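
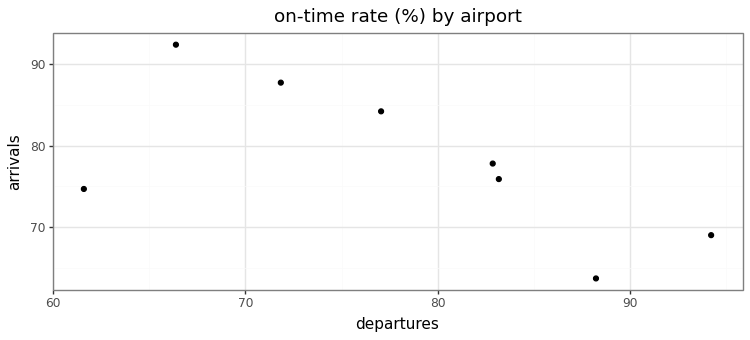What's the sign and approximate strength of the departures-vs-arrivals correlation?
Points are negatively correlated; moderate (|r| ≈ 0.6).

negative, moderate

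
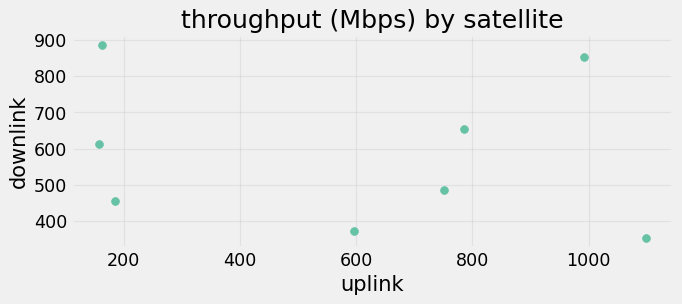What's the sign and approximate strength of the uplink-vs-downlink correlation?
Points are roughly uncorrelated; weak (|r| ≈ 0.2).

no clear correlation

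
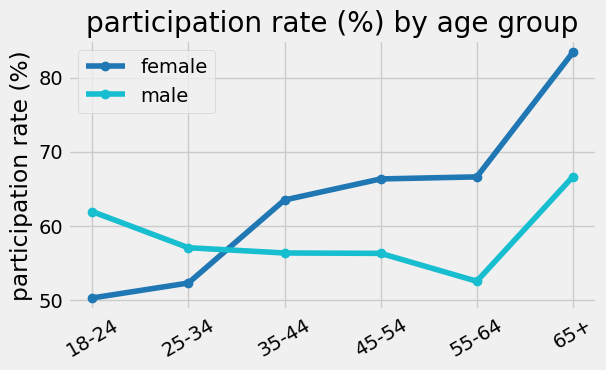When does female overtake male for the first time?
25-34: female ≈ 50 vs male ≈ 55 (not yet); 35-44: female ≈ 65 vs male ≈ 55 (first crossover).

35-44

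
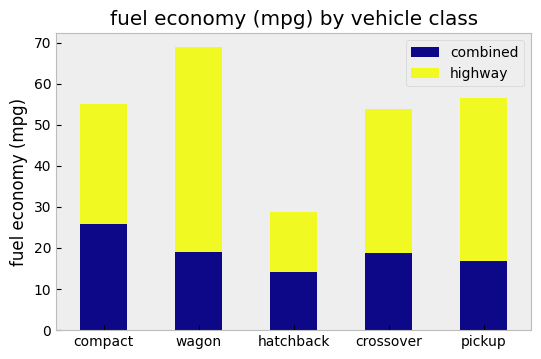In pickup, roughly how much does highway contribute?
≈ 40

highway top ≈ 60, bottom ≈ 20; segment ≈ 40.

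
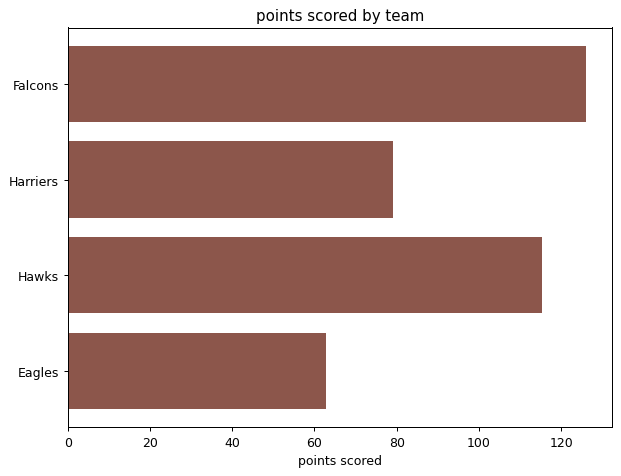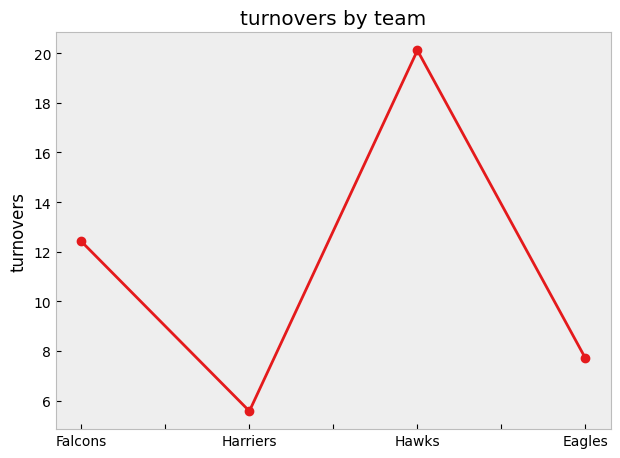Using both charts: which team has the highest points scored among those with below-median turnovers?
Harriers

Chart 2 median turnovers ≈ 10; below-median teams: Harriers, Eagles. Among those, Harriers has the highest points scored (≈ 80).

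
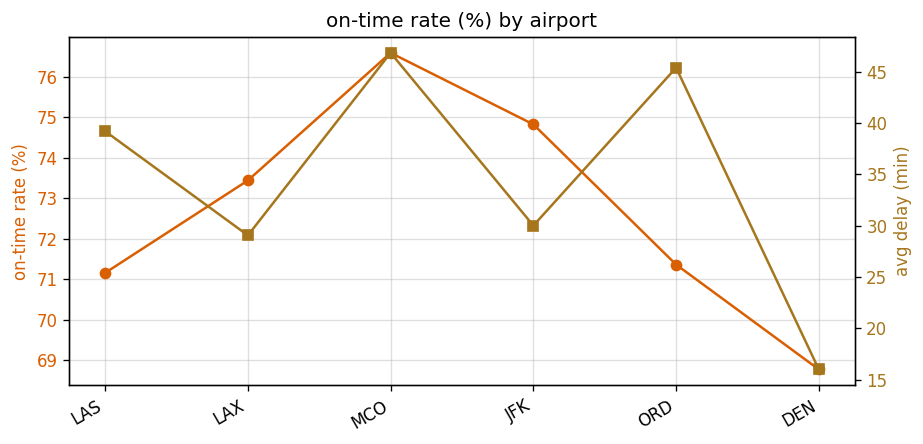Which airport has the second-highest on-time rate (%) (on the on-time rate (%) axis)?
JFK

Top 3 (on the on-time rate (%) axis): MCO ≈ 77, JFK ≈ 75, LAX ≈ 73.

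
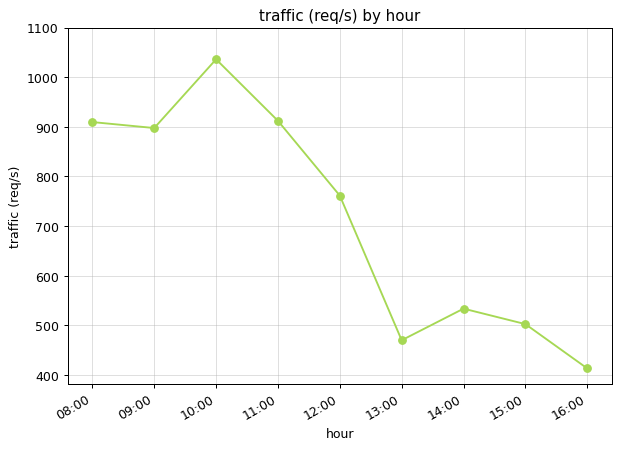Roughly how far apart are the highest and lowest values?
≈ 600

Max 10:00 ≈ 1000, min 16:00 ≈ 400; range ≈ 600.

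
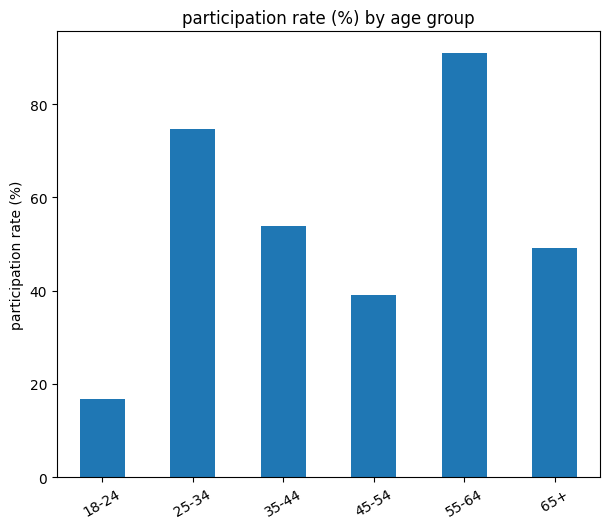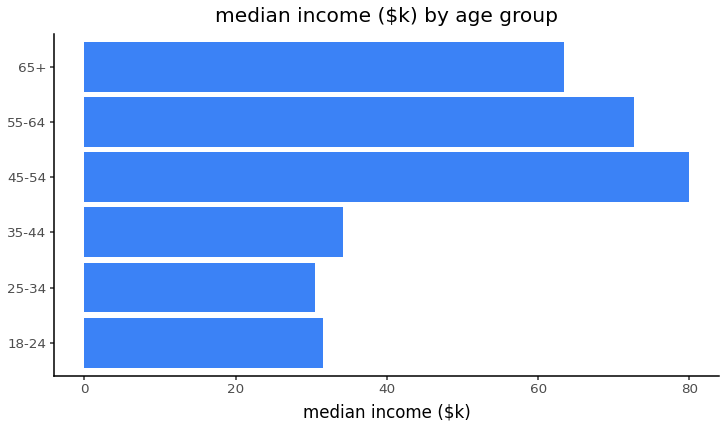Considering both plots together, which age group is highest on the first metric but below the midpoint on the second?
Chart 2 median median income ($k) ≈ 50; below-median age groups: 18-24, 25-34, 35-44. Among those, 25-34 has the highest participation rate (%) (≈ 70).

25-34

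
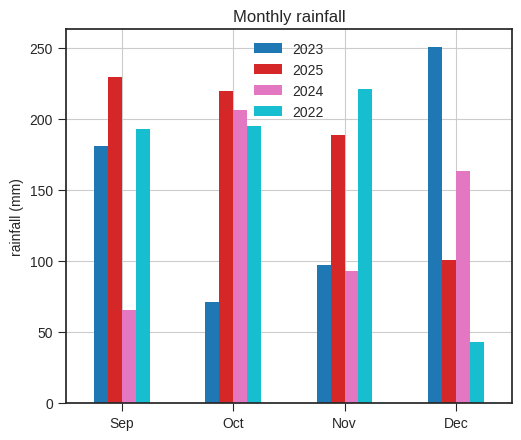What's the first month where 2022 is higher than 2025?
Oct: 2022 ≈ 200 vs 2025 ≈ 225 (not yet); Nov: 2022 ≈ 225 vs 2025 ≈ 200 (first crossover).

Nov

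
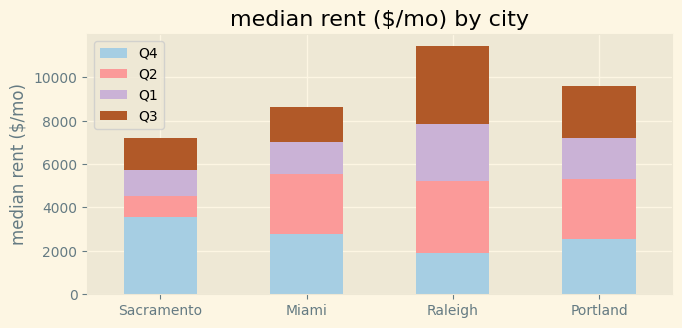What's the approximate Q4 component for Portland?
≈ 3000

Q4 top ≈ 3000, bottom ≈ 0; segment ≈ 3000.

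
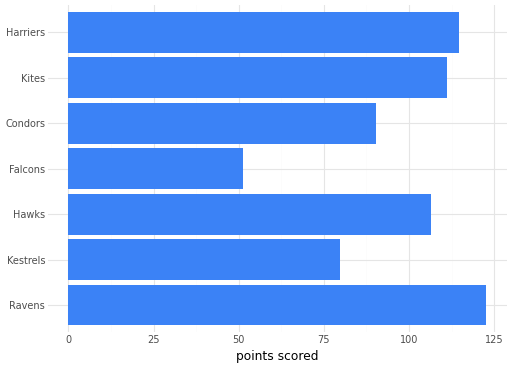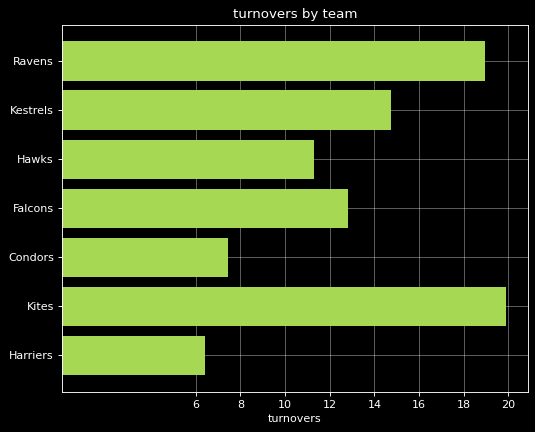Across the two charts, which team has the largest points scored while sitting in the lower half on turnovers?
Harriers

Chart 2 median turnovers ≈ 12; below-median teams: Hawks, Condors, Harriers. Among those, Harriers has the highest points scored (≈ 120).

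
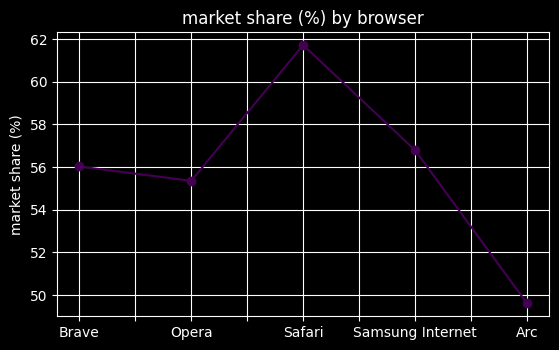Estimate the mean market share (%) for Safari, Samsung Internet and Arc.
(62 + 56 + 50) / 3 ≈ 56.

≈ 56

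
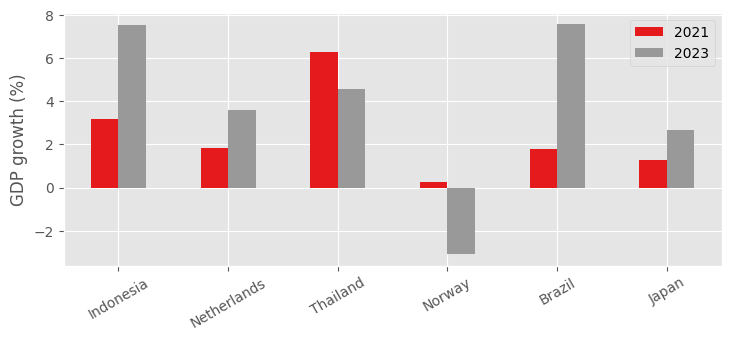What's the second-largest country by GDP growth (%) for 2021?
Top 3 for 2021: Thailand ≈ 6, Indonesia ≈ 3, Netherlands ≈ 2.

Indonesia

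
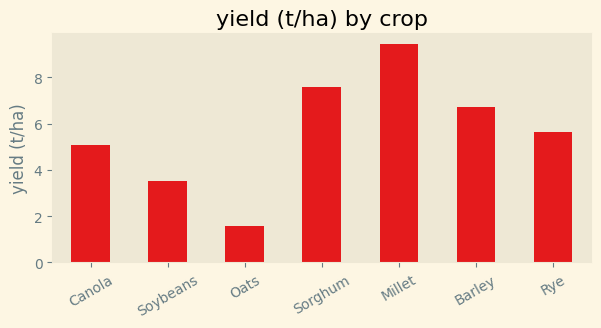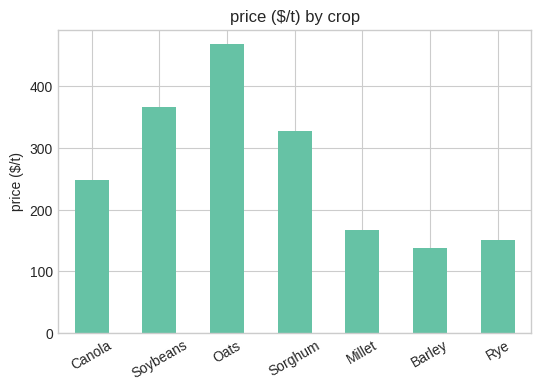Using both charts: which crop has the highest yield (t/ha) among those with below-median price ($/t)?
Chart 2 median price ($/t) ≈ 250; below-median crops: Millet, Barley, Rye. Among those, Millet has the highest yield (t/ha) (≈ 9).

Millet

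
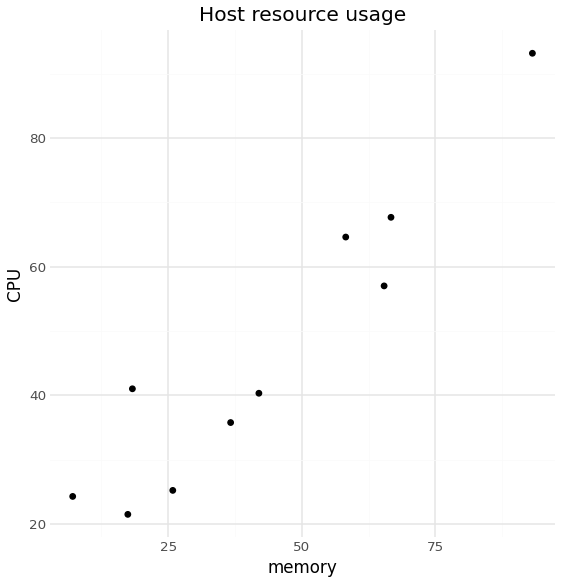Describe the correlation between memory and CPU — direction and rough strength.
Points are positively correlated; strong (|r| ≈ 0.9).

positive, strong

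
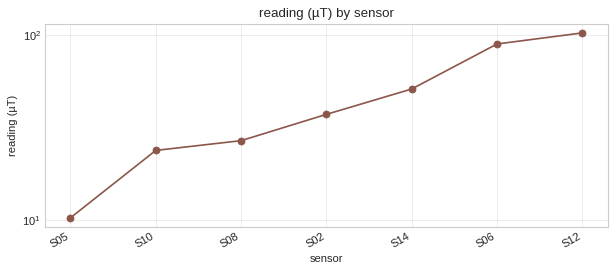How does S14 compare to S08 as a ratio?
S14 ≈ 50, S08 ≈ 30; 50/30 ≈ 1.67.

≈ 1.67×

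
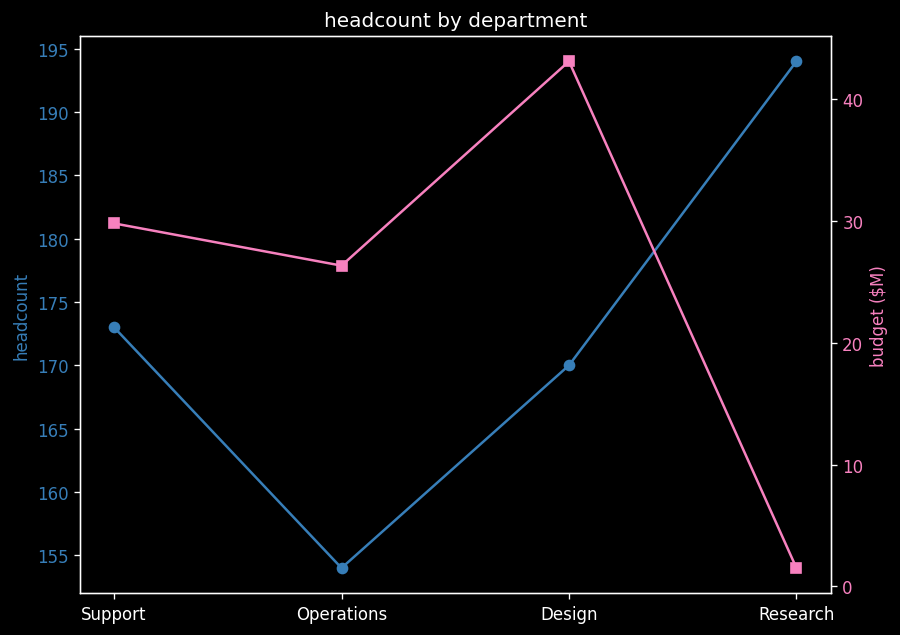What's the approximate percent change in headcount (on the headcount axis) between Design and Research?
≈ +14.7%

Design ≈ 170, Research ≈ 195; (195 − 170) / 170 ≈ +14.7%.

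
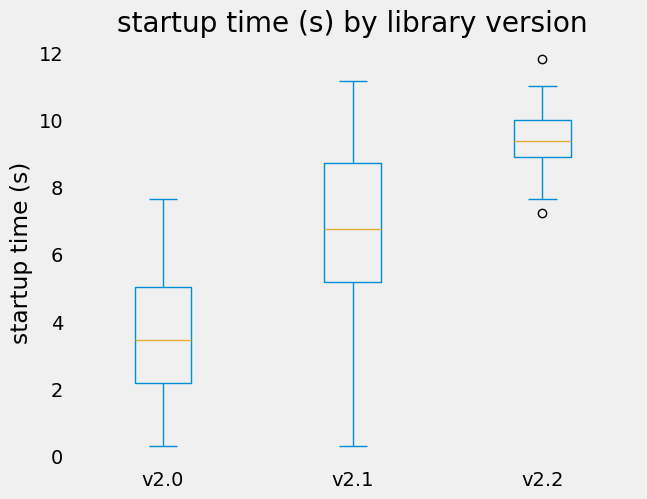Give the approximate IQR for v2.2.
≈ 1.0

Q3 ≈ 10.0, Q1 ≈ 9.0; IQR ≈ 1.0.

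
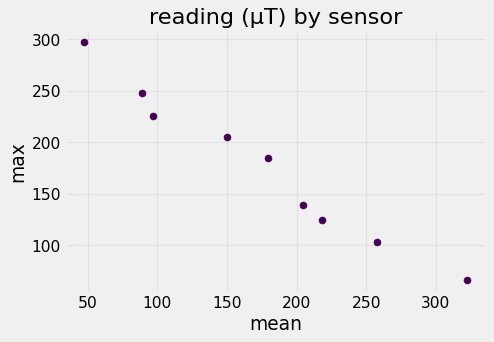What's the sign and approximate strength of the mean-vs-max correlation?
negative, strong

Points are negatively correlated; strong (|r| ≈ 1.0).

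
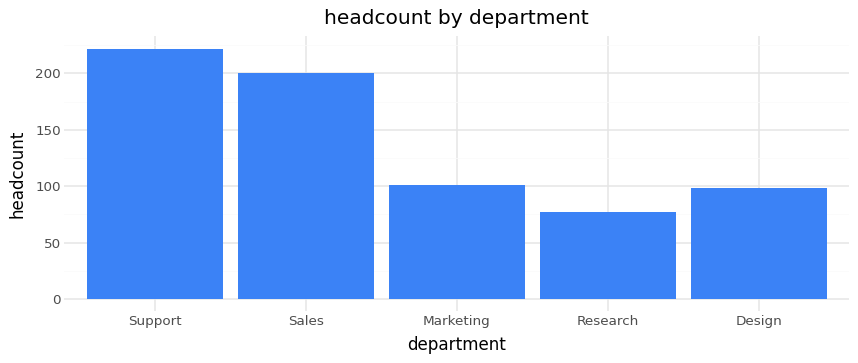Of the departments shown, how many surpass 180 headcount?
2

Above 180: Support, Sales.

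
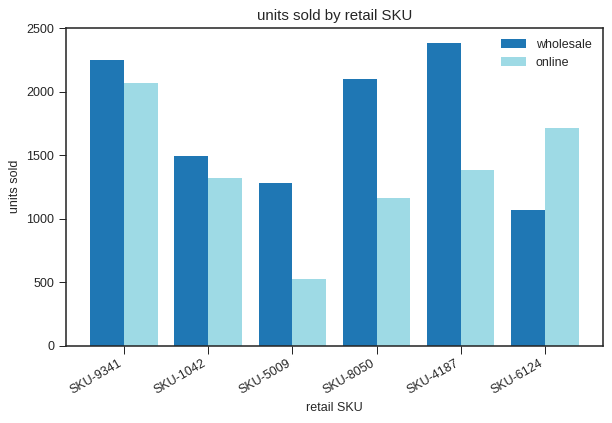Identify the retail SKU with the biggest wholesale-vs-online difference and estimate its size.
SKU-4187: wholesale ≈ 2400, online ≈ 1400 → gap ≈ 1000. Next-largest (SKU-8050) is only ≈ 800.

SKU-4187, ≈ 1000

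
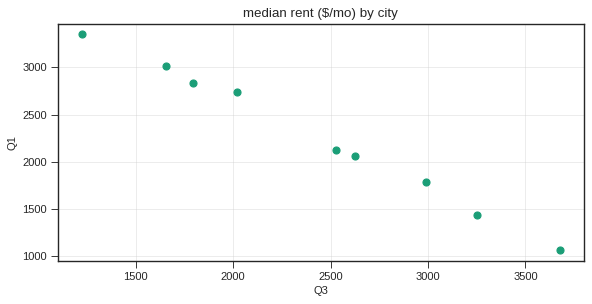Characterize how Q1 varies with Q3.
negative, strong

Points are negatively correlated; strong (|r| ≈ 1.0).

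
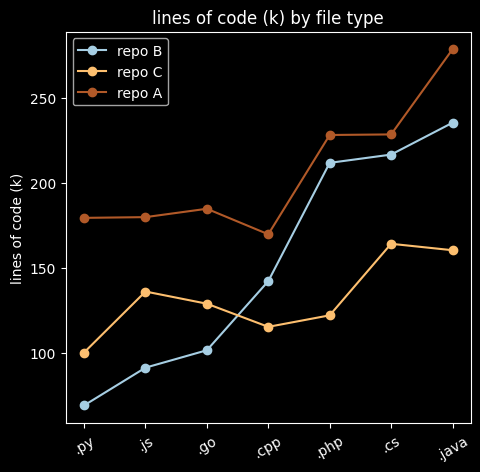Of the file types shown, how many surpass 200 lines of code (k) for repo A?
3

Above 200: .php, .cs, .java.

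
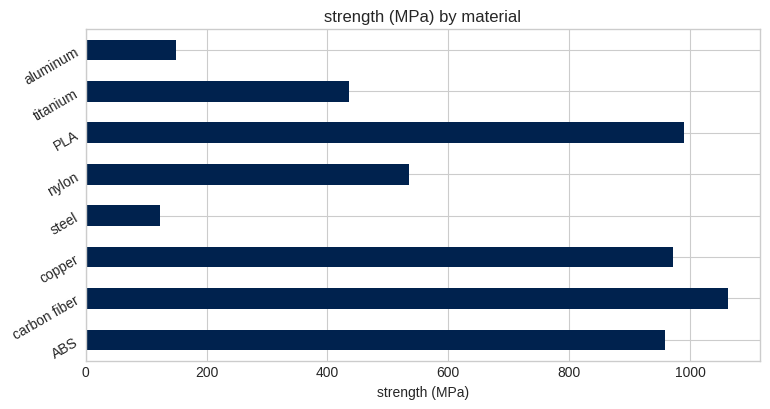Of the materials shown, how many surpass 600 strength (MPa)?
4

Above 600: ABS, carbon fiber, copper, PLA.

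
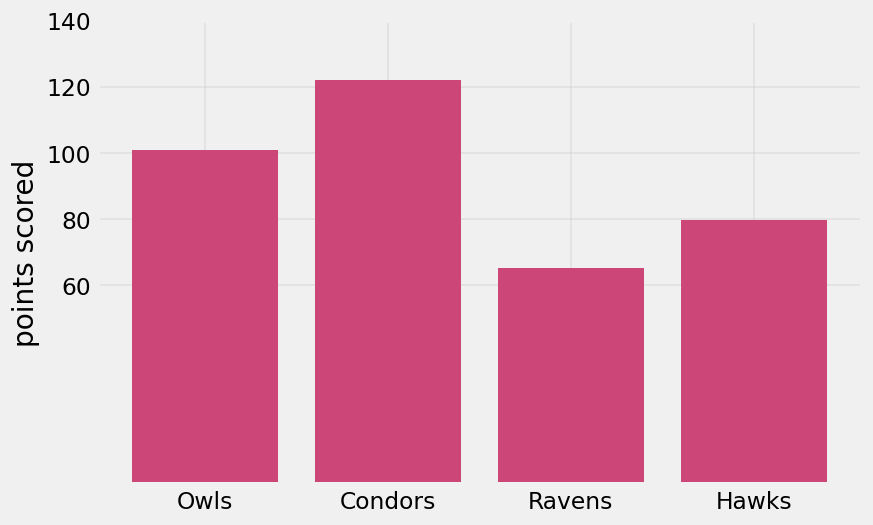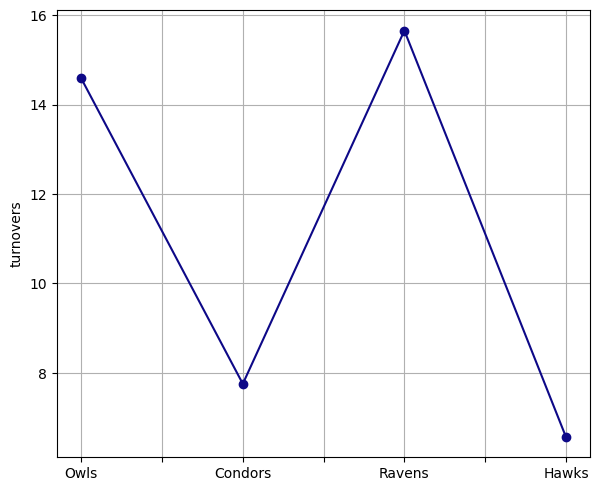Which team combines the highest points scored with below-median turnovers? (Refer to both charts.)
Condors

Chart 2 median turnovers ≈ 12; below-median teams: Condors, Hawks. Among those, Condors has the highest points scored (≈ 120).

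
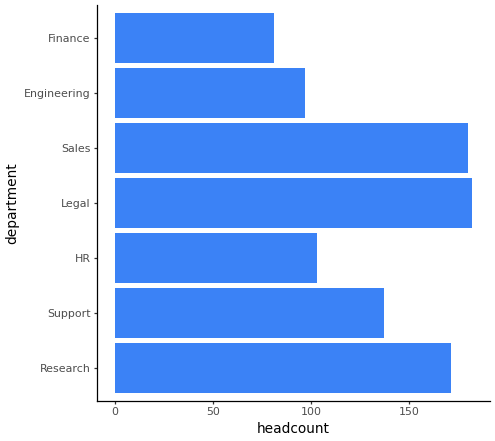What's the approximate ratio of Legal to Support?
Legal ≈ 180, Support ≈ 140; 180/140 ≈ 1.29.

≈ 1.29×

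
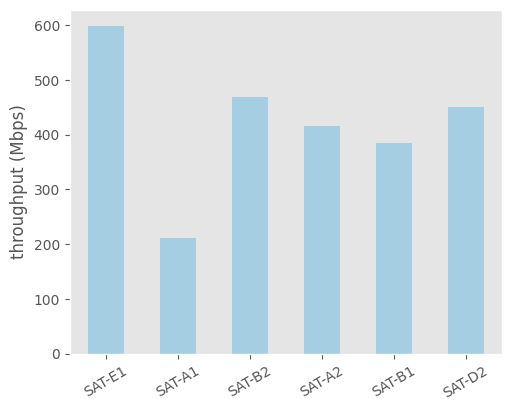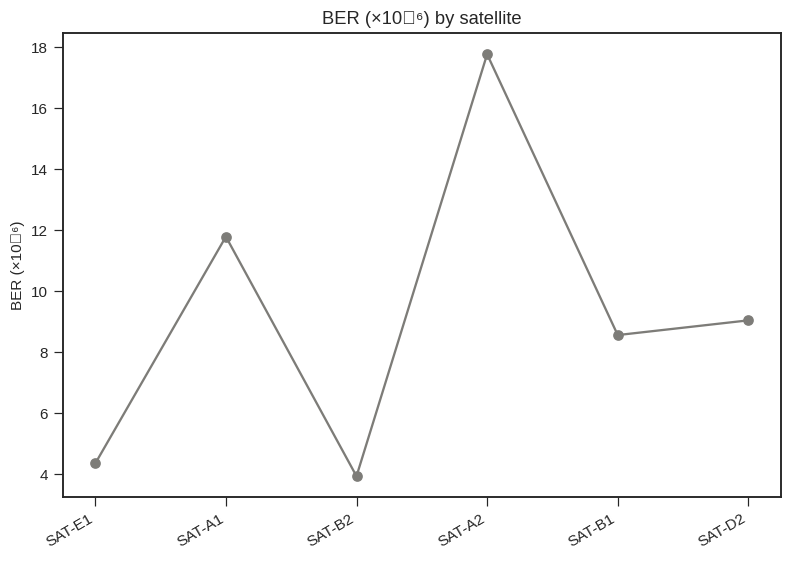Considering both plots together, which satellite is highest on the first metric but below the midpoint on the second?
SAT-E1

Chart 2 median BER (×10⁻⁶) ≈ 8; below-median satellites: SAT-E1, SAT-B2, SAT-B1. Among those, SAT-E1 has the highest throughput (Mbps) (≈ 600).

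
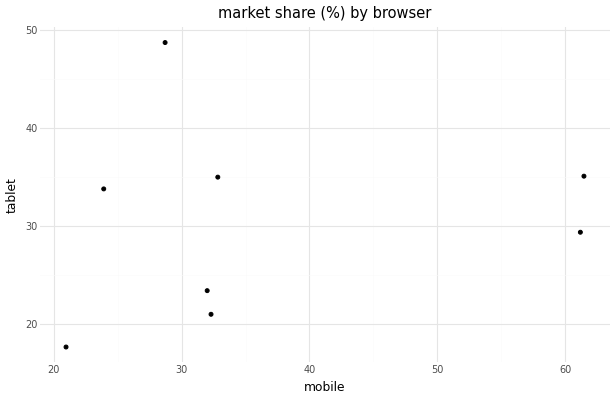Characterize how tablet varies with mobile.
no clear correlation

Points are roughly uncorrelated; weak (|r| ≈ 0.1).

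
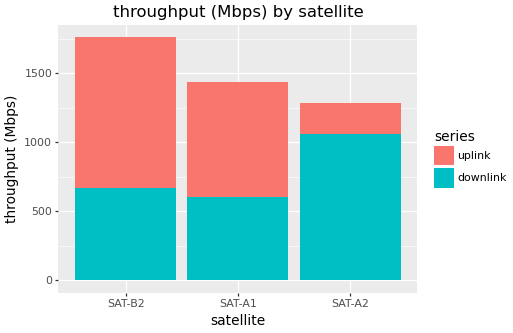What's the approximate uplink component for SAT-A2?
uplink top ≈ 1200, bottom ≈ 1000; segment ≈ 200.

≈ 200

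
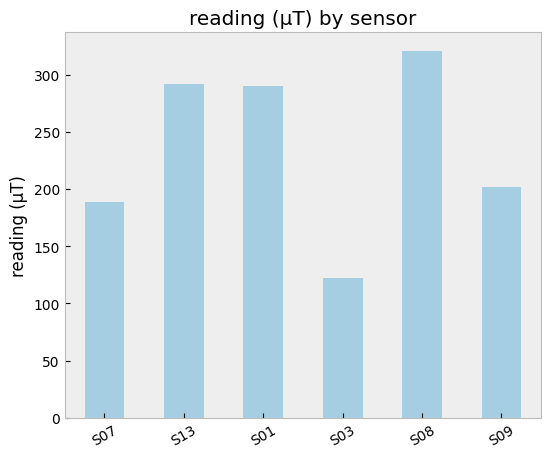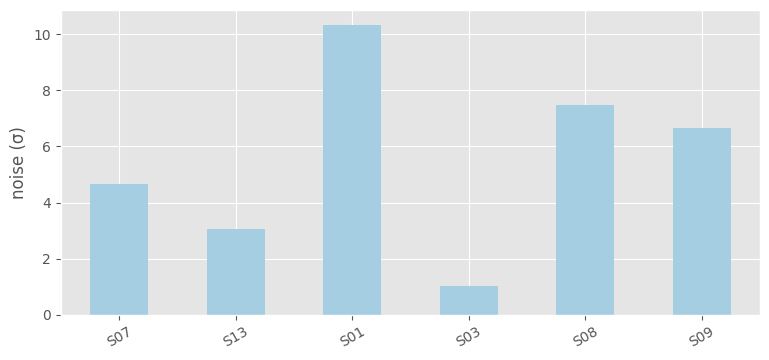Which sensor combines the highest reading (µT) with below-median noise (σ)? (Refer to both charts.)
S13

Chart 2 median noise (σ) ≈ 6; below-median sensors: S07, S13, S03. Among those, S13 has the highest reading (µT) (≈ 300).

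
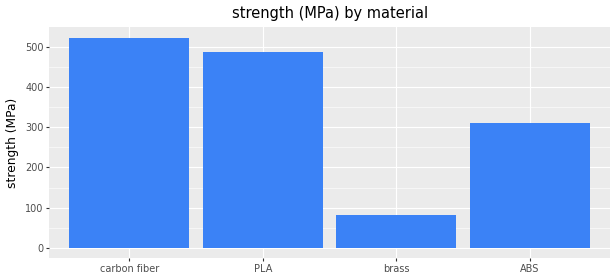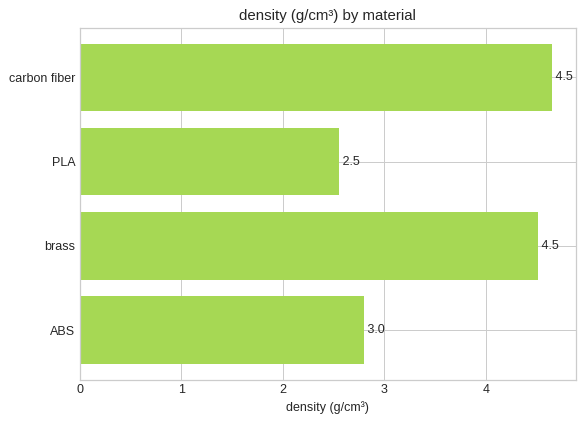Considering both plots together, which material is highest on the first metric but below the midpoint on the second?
PLA

Chart 2 median density (g/cm³) ≈ 3.5; below-median materials: PLA, ABS. Among those, PLA has the highest strength (MPa) (≈ 500).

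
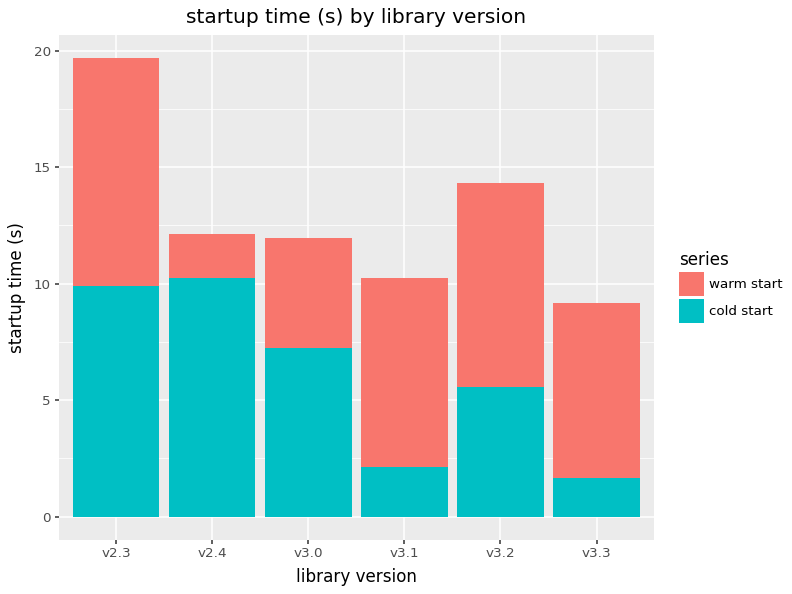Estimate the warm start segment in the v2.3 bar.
≈ 10

warm start top ≈ 20, bottom ≈ 10; segment ≈ 10.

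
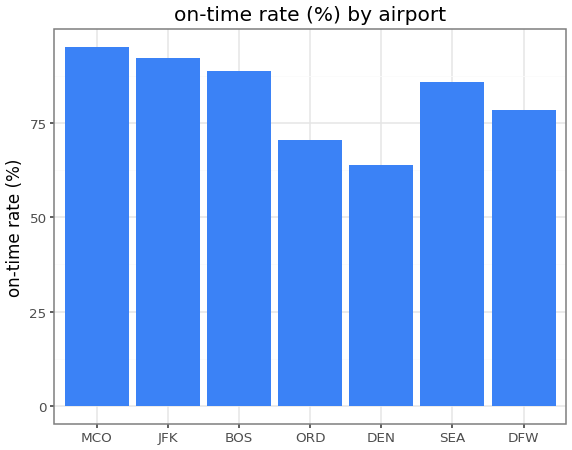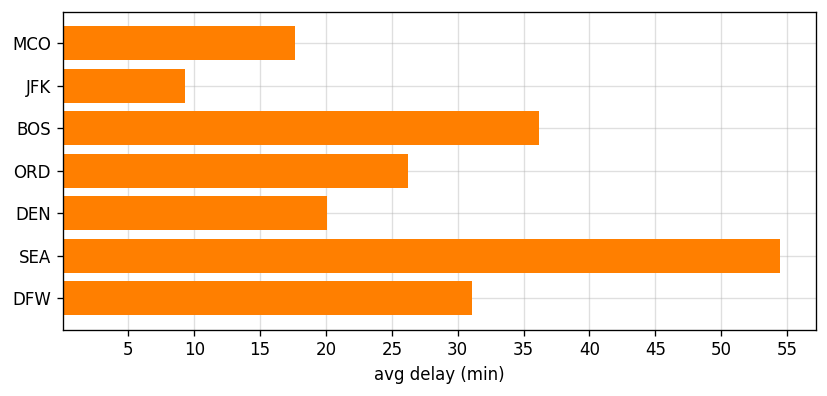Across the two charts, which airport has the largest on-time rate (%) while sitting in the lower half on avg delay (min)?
MCO

Chart 2 median avg delay (min) ≈ 25; below-median airports: MCO, JFK, DEN. Among those, MCO has the highest on-time rate (%) (≈ 100).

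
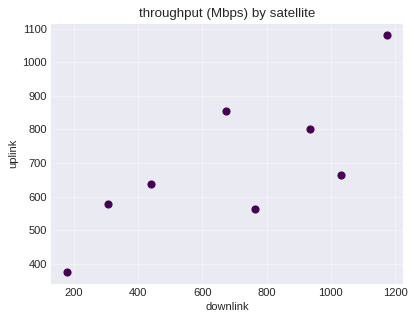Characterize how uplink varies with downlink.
positive, strong

Points are positively correlated; strong (|r| ≈ 0.8).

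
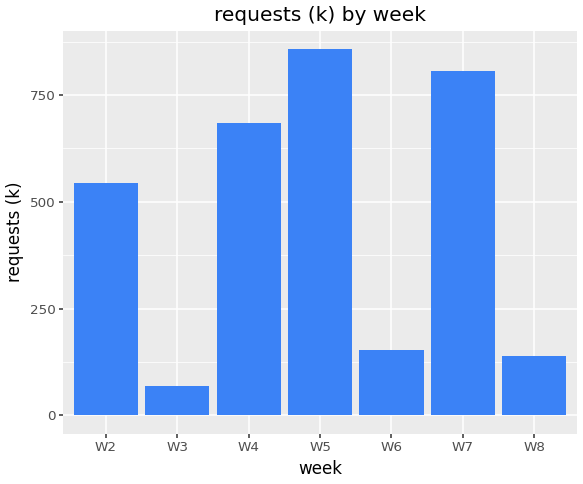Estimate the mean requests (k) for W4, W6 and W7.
≈ 567

(700 + 200 + 800) / 3 ≈ 567.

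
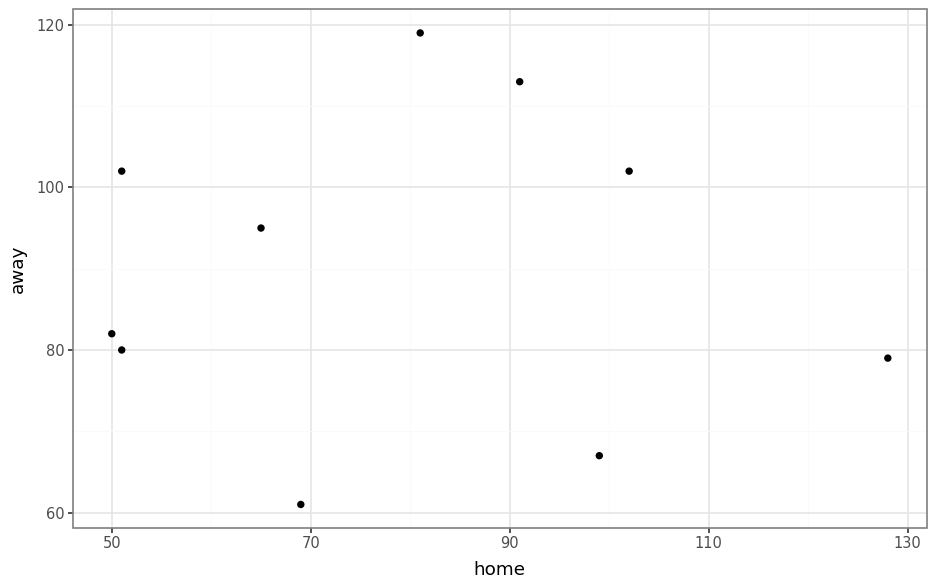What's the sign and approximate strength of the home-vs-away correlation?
Points are roughly uncorrelated; weak (|r| ≈ 0.0).

no clear correlation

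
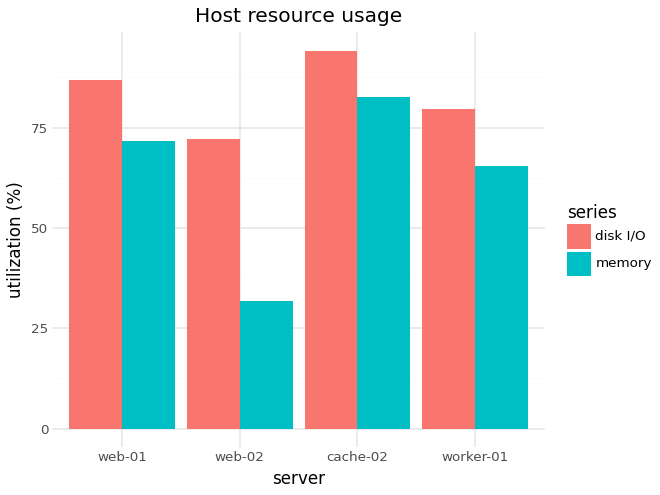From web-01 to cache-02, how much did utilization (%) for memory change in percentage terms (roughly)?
web-01 ≈ 70, cache-02 ≈ 80; (80 − 70) / 70 ≈ +14.3%.

≈ +14.3%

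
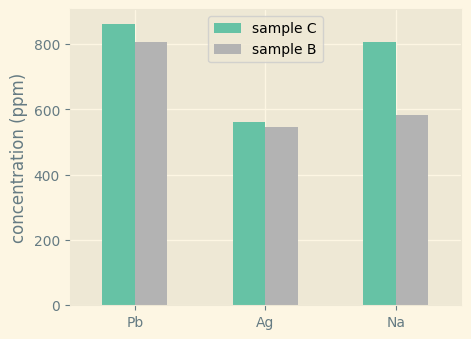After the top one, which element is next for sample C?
Na

Top 3 for sample C: Pb ≈ 900, Na ≈ 800, Ag ≈ 600.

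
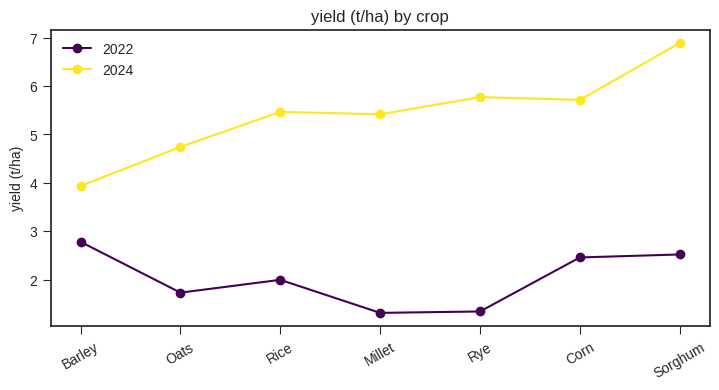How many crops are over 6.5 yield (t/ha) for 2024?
Above 6.5: Sorghum.

1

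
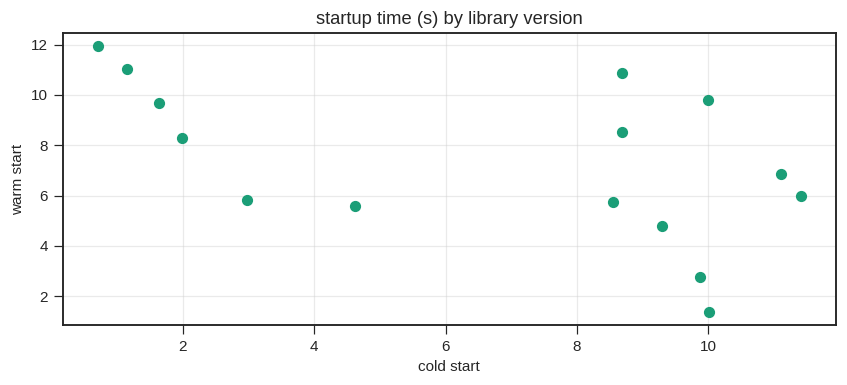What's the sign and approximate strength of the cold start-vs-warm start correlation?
negative, moderate

Points are negatively correlated; moderate (|r| ≈ 0.5).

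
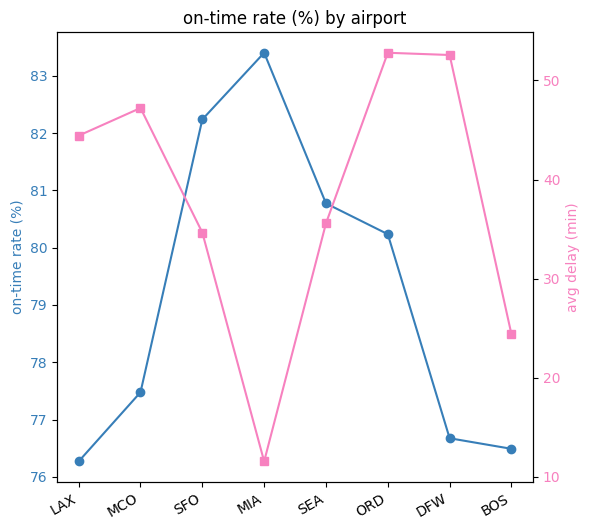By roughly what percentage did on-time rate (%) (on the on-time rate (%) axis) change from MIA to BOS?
≈ -8.4%

MIA ≈ 83, BOS ≈ 76; (76 − 83) / 83 ≈ -8.4%.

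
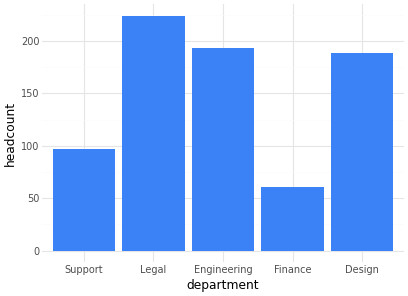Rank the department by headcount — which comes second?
Top 3: Legal ≈ 220, Engineering ≈ 200, Design ≈ 180.

Engineering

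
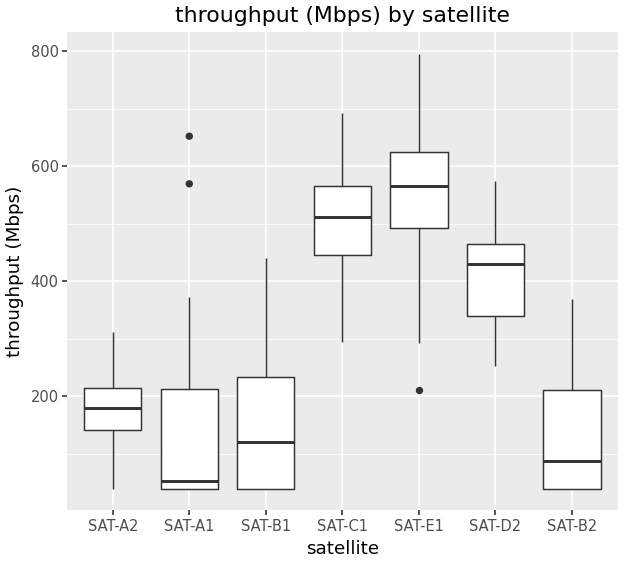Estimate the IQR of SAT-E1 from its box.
Q3 ≈ 650, Q1 ≈ 500; IQR ≈ 150.

≈ 150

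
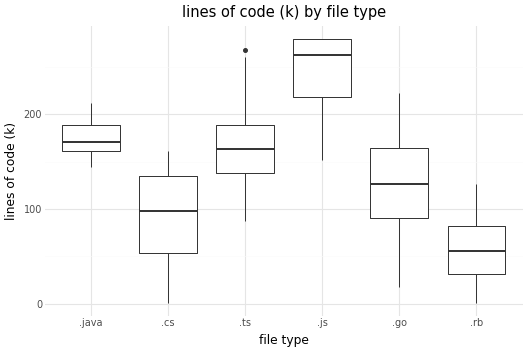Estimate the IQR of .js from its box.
Q3 ≈ 280, Q1 ≈ 220; IQR ≈ 60.

≈ 60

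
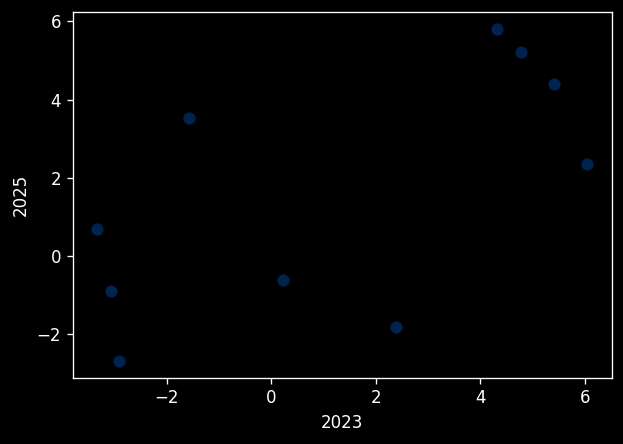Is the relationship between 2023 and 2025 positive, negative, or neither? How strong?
positive, moderate

Points are positively correlated; moderate (|r| ≈ 0.6).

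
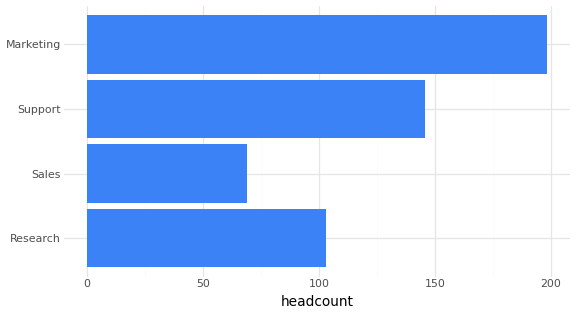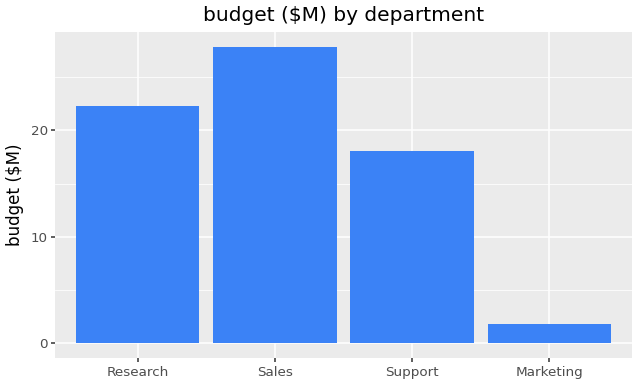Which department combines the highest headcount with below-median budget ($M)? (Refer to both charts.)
Chart 2 median budget ($M) ≈ 20; below-median departments: Support, Marketing. Among those, Marketing has the highest headcount (≈ 200).

Marketing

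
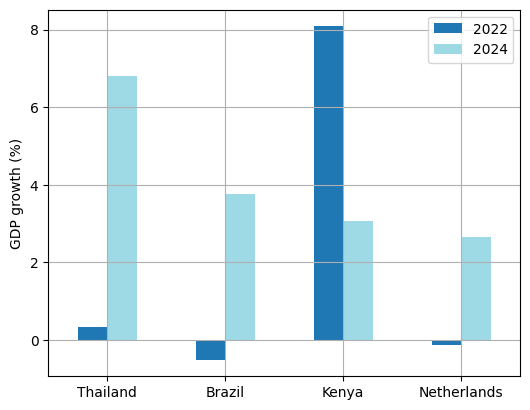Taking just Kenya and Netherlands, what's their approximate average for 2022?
≈ 4

(8 + 0) / 2 ≈ 4.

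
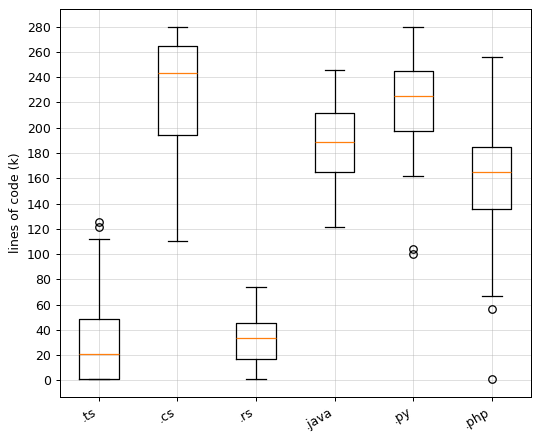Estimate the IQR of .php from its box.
Q3 ≈ 180, Q1 ≈ 140; IQR ≈ 40.

≈ 40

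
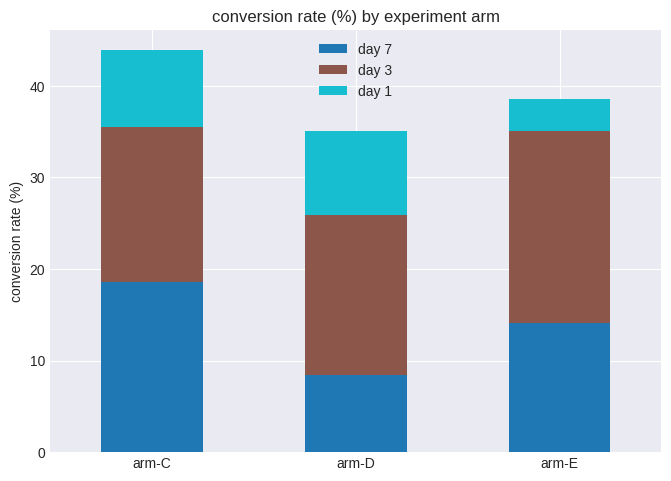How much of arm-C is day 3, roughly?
day 3 top ≈ 35, bottom ≈ 20; segment ≈ 15.

≈ 15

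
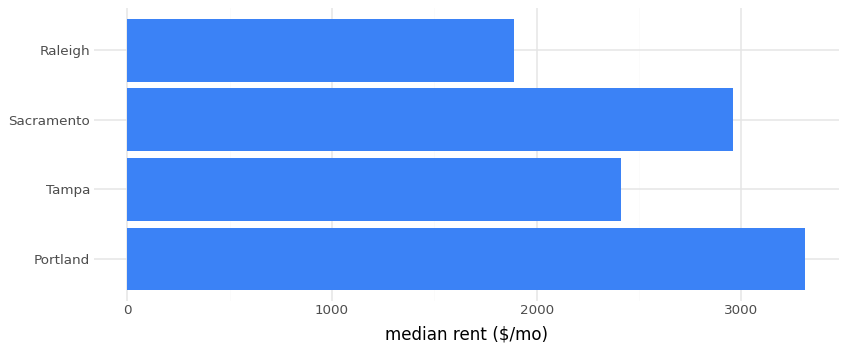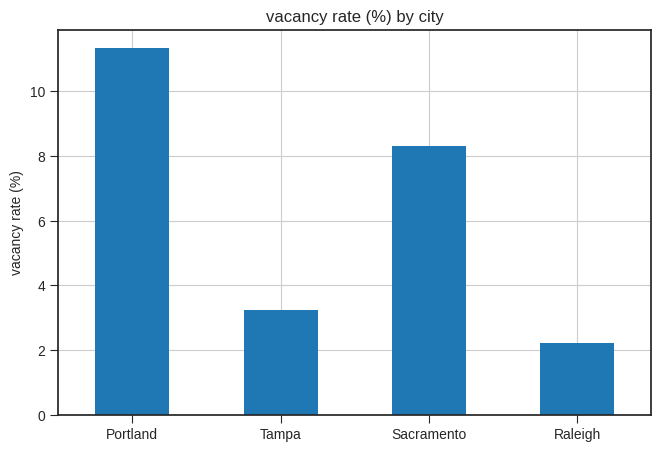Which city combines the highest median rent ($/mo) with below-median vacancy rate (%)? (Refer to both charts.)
Tampa

Chart 2 median vacancy rate (%) ≈ 6; below-median cities: Tampa, Raleigh. Among those, Tampa has the highest median rent ($/mo) (≈ 2500).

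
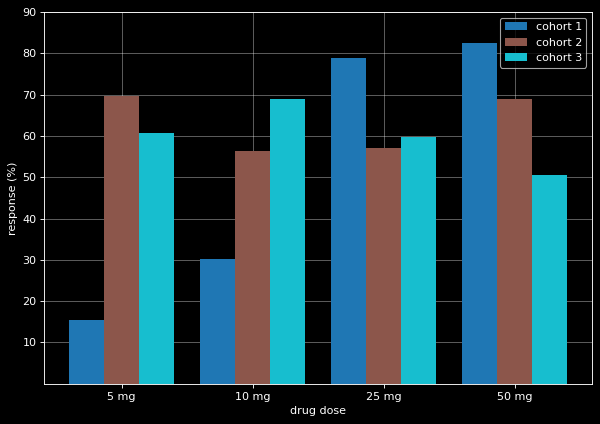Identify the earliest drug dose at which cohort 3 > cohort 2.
10 mg

5 mg: cohort 3 ≈ 60 vs cohort 2 ≈ 70 (not yet); 10 mg: cohort 3 ≈ 70 vs cohort 2 ≈ 60 (first crossover).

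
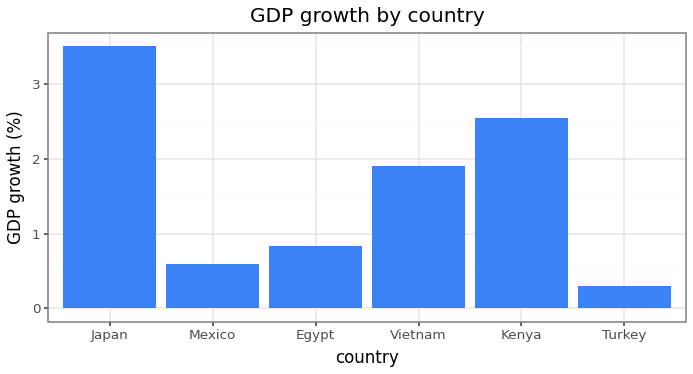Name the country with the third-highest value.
Top 4: Japan ≈ 3.5, Kenya ≈ 2.5, Vietnam ≈ 2.0, Egypt ≈ 1.0.

Vietnam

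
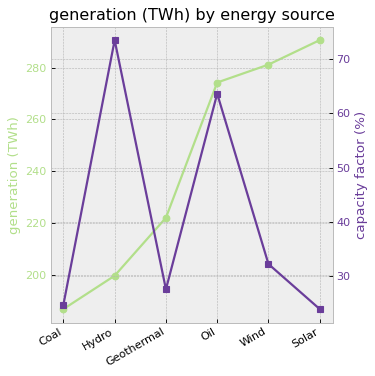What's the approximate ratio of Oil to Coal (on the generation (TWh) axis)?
Oil ≈ 270, Coal ≈ 190; 270/190 ≈ 1.42.

≈ 1.42×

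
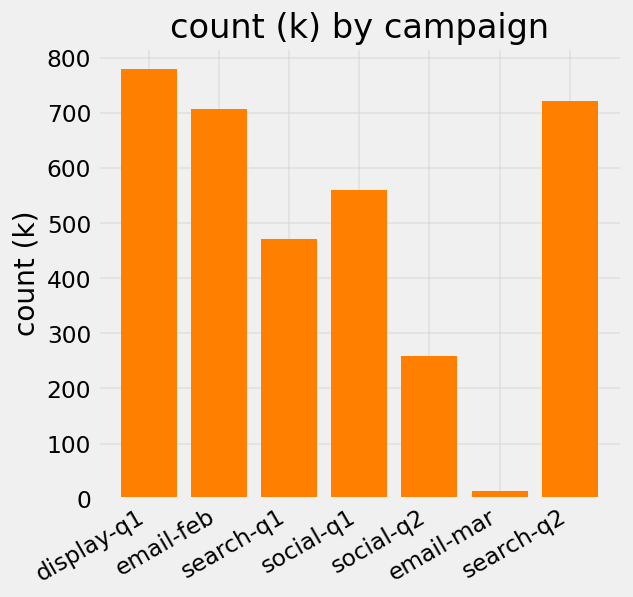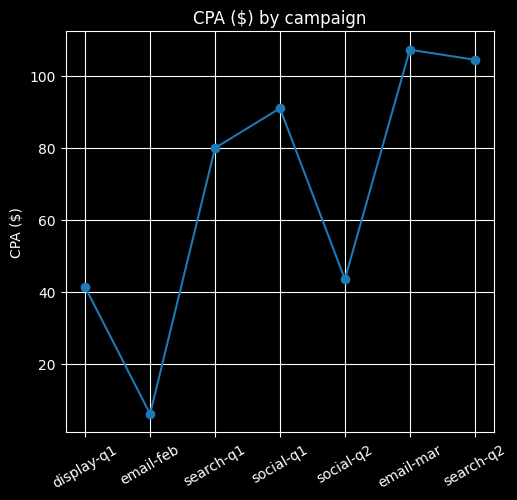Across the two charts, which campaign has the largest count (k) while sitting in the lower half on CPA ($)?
display-q1

Chart 2 median CPA ($) ≈ 80; below-median campaigns: display-q1, email-feb, social-q2. Among those, display-q1 has the highest count (k) (≈ 800).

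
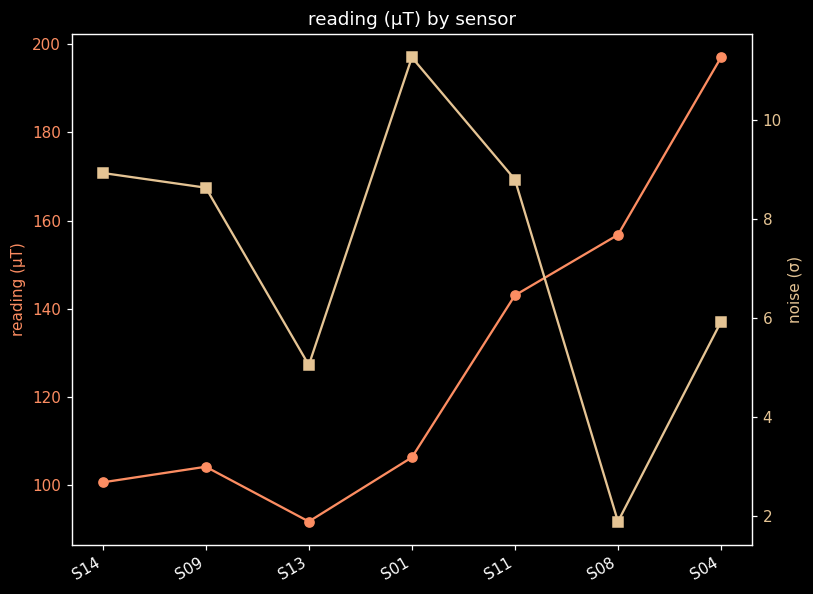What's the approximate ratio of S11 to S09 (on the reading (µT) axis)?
≈ 1.4×

S11 ≈ 140, S09 ≈ 100; 140/100 ≈ 1.4.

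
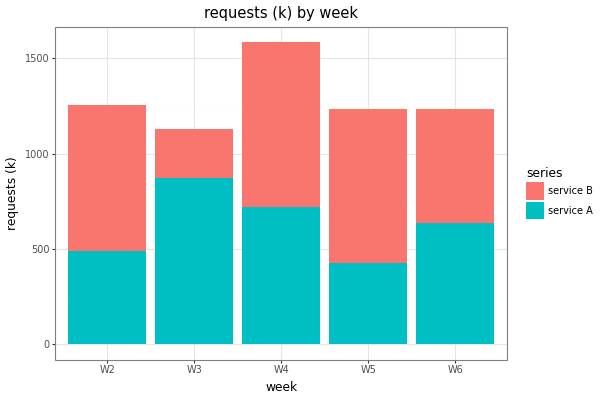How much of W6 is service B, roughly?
≈ 600

service B top ≈ 1200, bottom ≈ 600; segment ≈ 600.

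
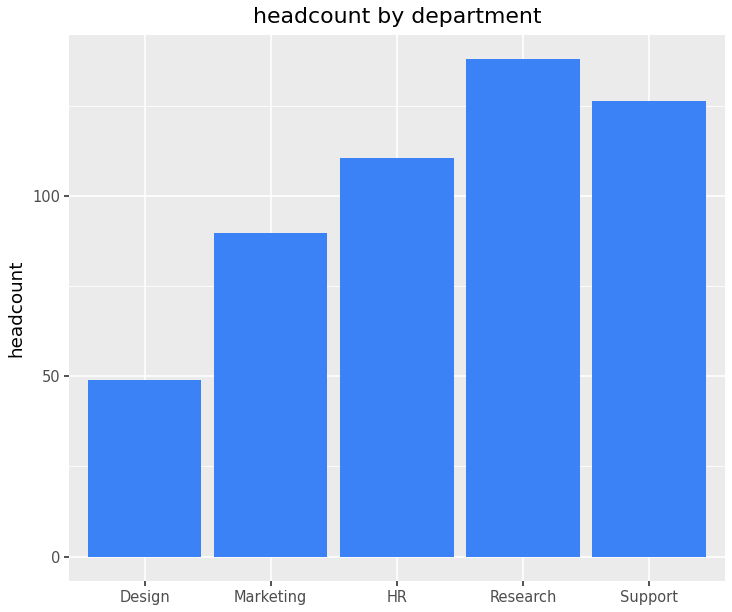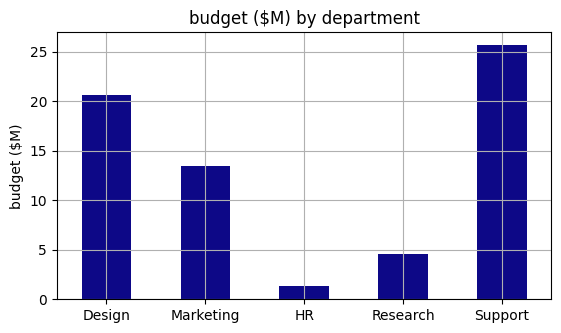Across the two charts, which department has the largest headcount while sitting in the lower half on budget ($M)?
Research

Chart 2 median budget ($M) ≈ 15; below-median departments: HR, Research. Among those, Research has the highest headcount (≈ 140).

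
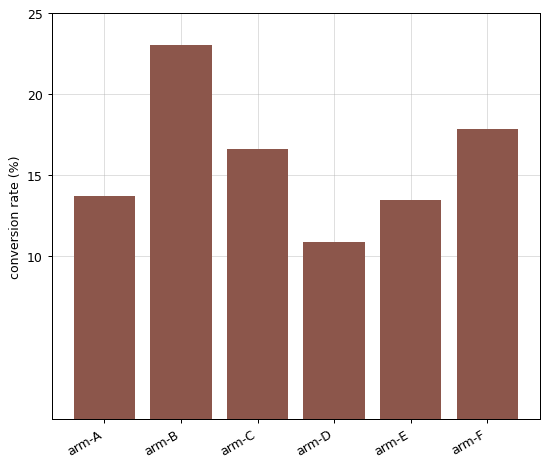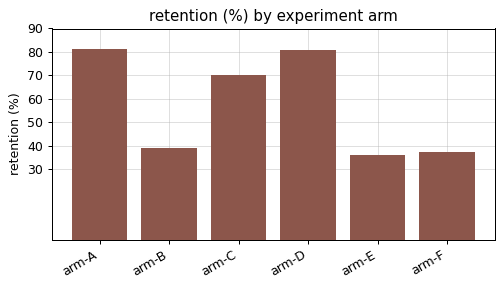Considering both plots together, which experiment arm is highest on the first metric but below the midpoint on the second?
Chart 2 median retention (%) ≈ 50; below-median experiment arms: arm-B, arm-E, arm-F. Among those, arm-B has the highest conversion rate (%) (≈ 25).

arm-B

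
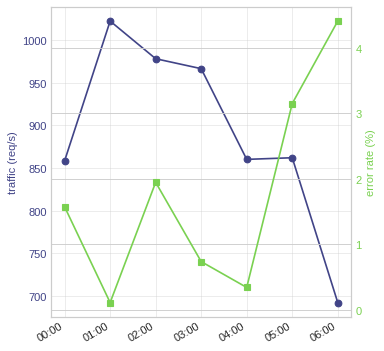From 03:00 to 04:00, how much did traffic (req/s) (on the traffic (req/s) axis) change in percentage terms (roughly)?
03:00 ≈ 950, 04:00 ≈ 850; (850 − 950) / 950 ≈ -10.5%.

≈ -10.5%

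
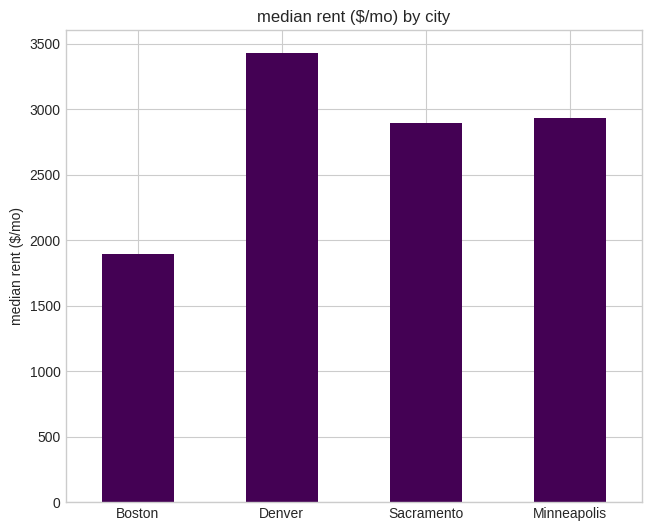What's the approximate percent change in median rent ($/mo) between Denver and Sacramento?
Denver ≈ 3500, Sacramento ≈ 3000; (3000 − 3500) / 3500 ≈ -14.3%.

≈ -14.3%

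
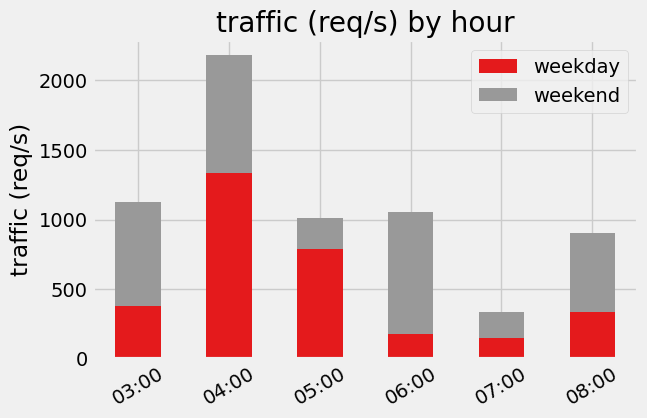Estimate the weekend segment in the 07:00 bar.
≈ 200

weekend top ≈ 400, bottom ≈ 200; segment ≈ 200.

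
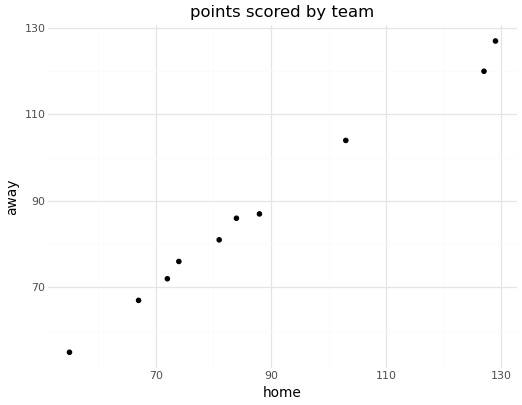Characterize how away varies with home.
Points are positively correlated; strong (|r| ≈ 1.0).

positive, strong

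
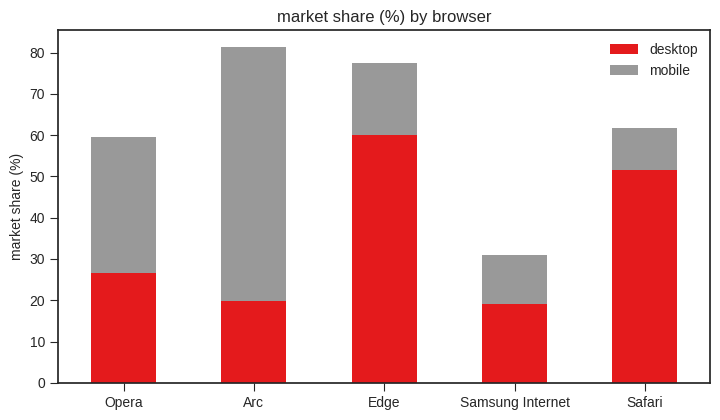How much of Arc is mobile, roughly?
mobile top ≈ 80, bottom ≈ 20; segment ≈ 60.

≈ 60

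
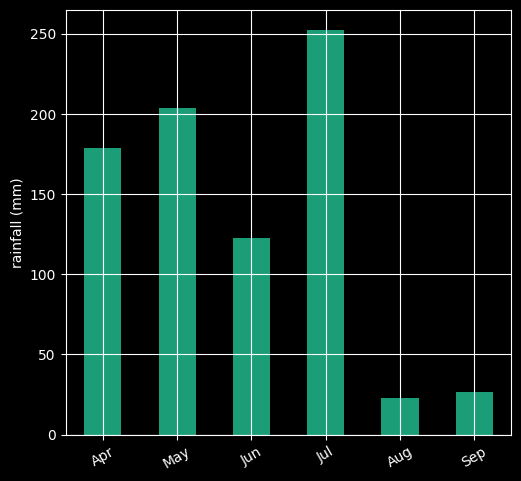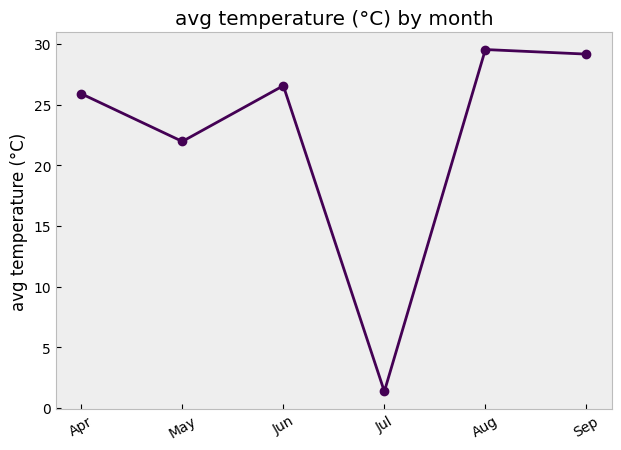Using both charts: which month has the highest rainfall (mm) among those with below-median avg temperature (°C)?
Jul

Chart 2 median avg temperature (°C) ≈ 25; below-median months: Apr, May, Jul. Among those, Jul has the highest rainfall (mm) (≈ 250).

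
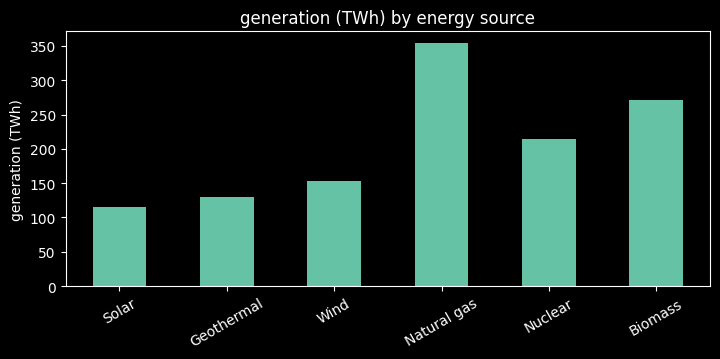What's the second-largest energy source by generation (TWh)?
Biomass

Top 3: Natural gas ≈ 350, Biomass ≈ 250, Nuclear ≈ 200.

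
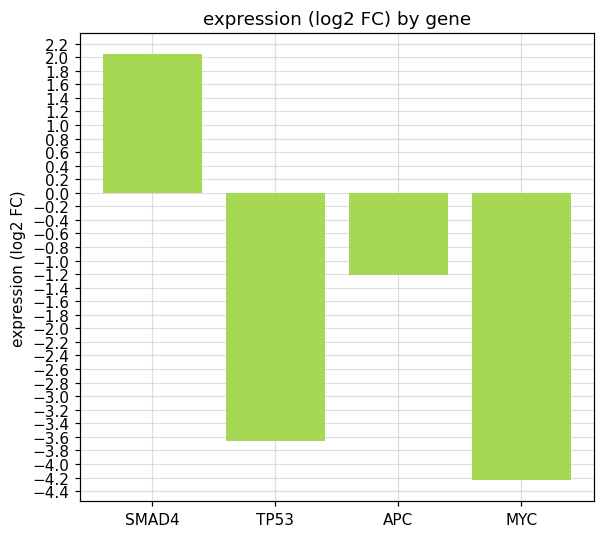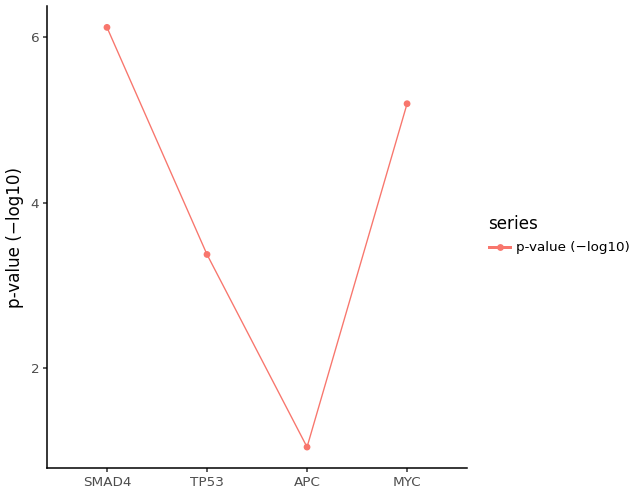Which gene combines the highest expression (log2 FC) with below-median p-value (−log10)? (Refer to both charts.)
APC

Chart 2 median p-value (−log10) ≈ 4; below-median genes: TP53, APC. Among those, APC has the highest expression (log2 FC) (≈ -1.2).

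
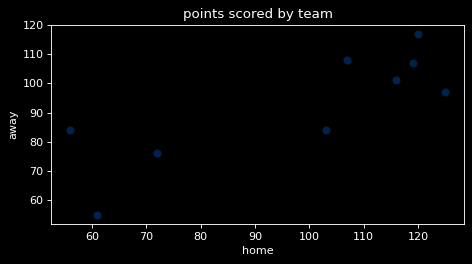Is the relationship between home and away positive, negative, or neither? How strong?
positive, strong

Points are positively correlated; strong (|r| ≈ 0.8).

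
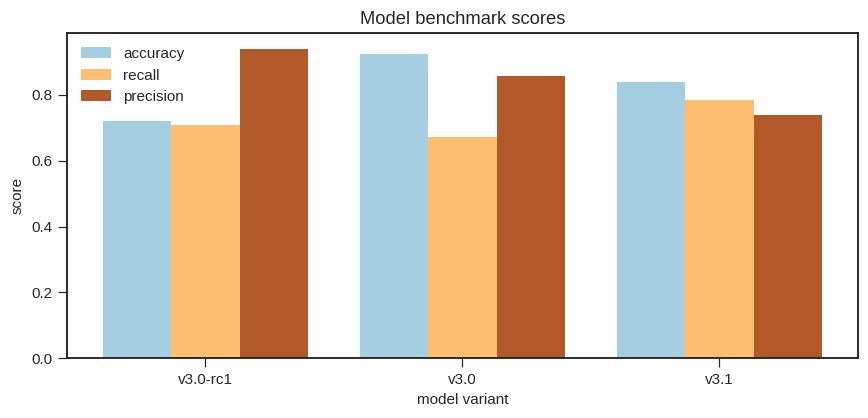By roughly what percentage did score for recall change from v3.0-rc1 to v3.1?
≈ +14.3%

v3.0-rc1 ≈ 0.7, v3.1 ≈ 0.8; (0.8 − 0.7) / 0.7 ≈ +14.3%.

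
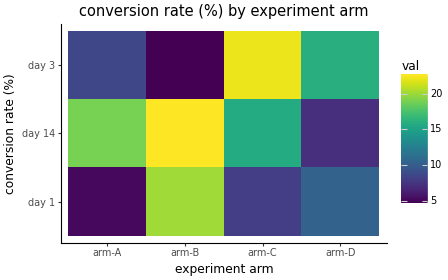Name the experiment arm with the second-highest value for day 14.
Top 3 for day 14: arm-B ≈ 22, arm-A ≈ 18, arm-C ≈ 16.

arm-A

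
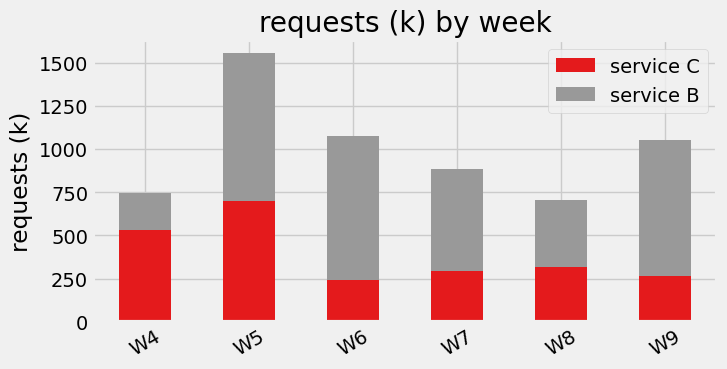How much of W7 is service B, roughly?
service B top ≈ 800, bottom ≈ 200; segment ≈ 600.

≈ 600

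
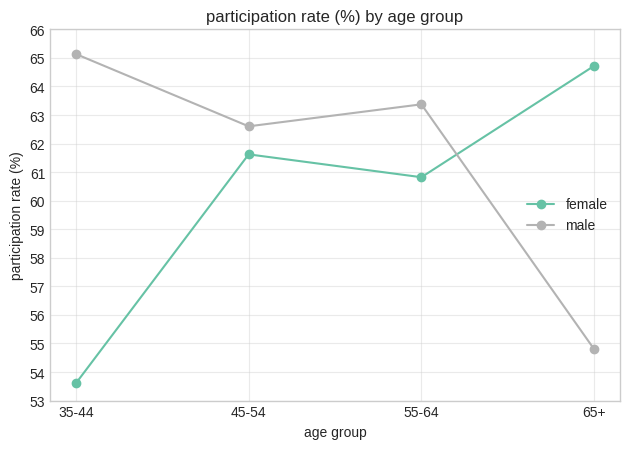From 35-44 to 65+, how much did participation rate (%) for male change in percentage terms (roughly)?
≈ -15.4%

35-44 ≈ 65, 65+ ≈ 55; (55 − 65) / 65 ≈ -15.4%.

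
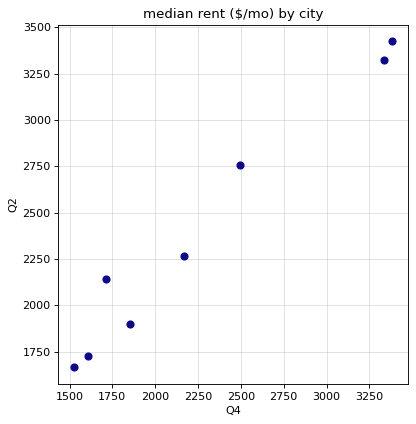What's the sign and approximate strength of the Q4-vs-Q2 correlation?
positive, strong

Points are positively correlated; strong (|r| ≈ 1.0).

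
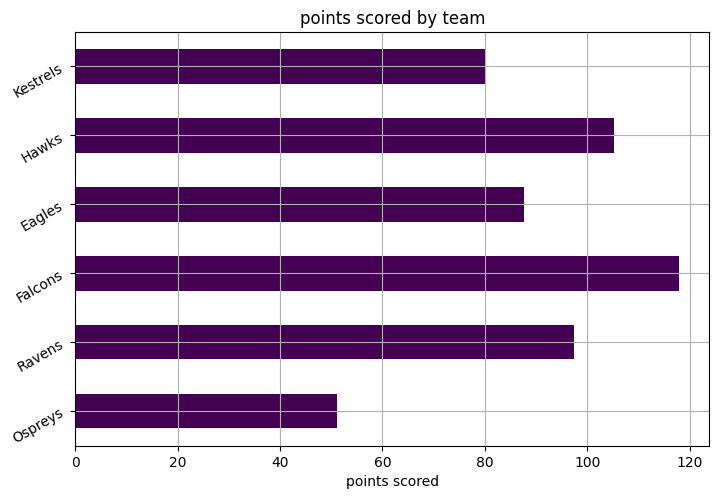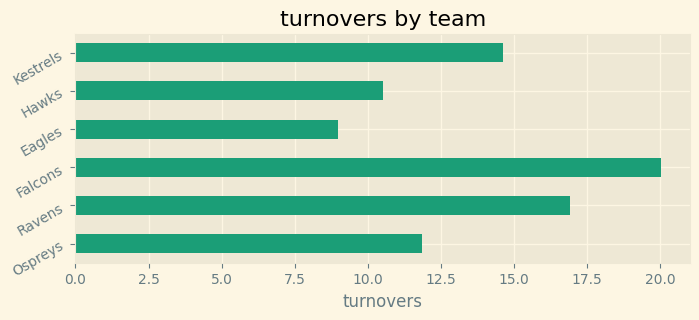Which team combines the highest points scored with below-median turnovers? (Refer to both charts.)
Chart 2 median turnovers ≈ 14; below-median teams: Ospreys, Eagles, Hawks. Among those, Hawks has the highest points scored (≈ 100).

Hawks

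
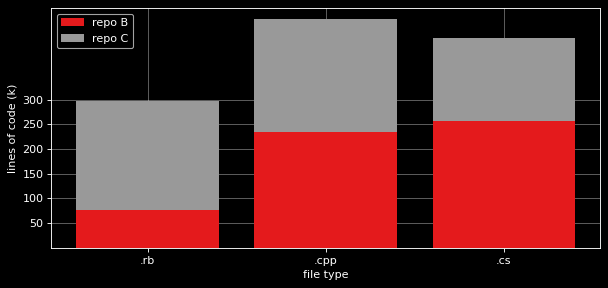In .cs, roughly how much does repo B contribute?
≈ 250

repo B top ≈ 250, bottom ≈ 0; segment ≈ 250.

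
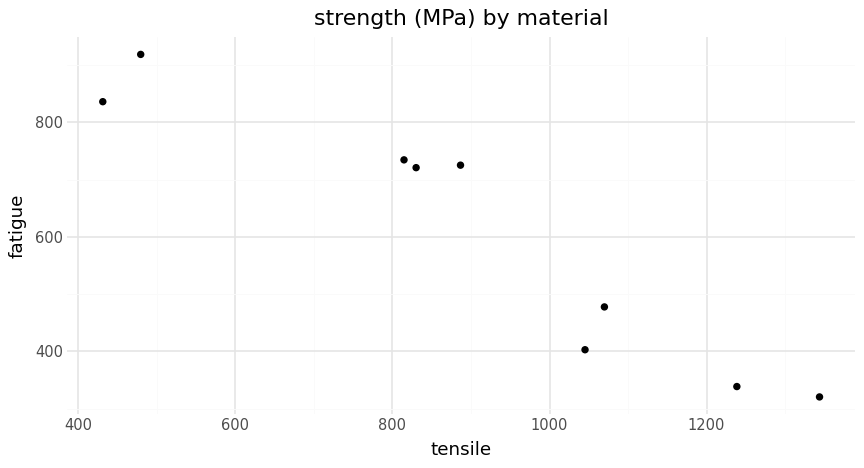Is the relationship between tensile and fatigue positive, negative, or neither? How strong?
negative, strong

Points are negatively correlated; strong (|r| ≈ 0.9).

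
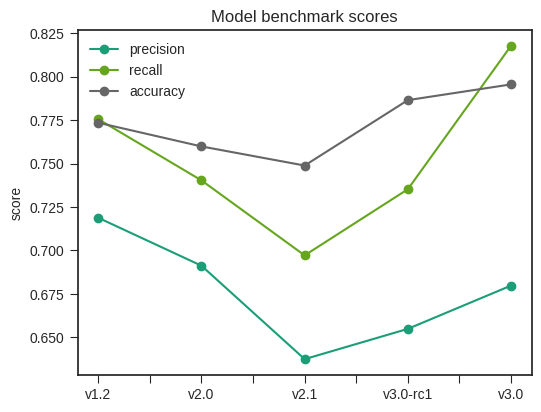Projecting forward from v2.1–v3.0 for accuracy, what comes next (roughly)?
Last three: 0.74, 0.78, 0.80 → slope ≈ 0.03/step → next ≈ 0.83.

≈ 0.83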